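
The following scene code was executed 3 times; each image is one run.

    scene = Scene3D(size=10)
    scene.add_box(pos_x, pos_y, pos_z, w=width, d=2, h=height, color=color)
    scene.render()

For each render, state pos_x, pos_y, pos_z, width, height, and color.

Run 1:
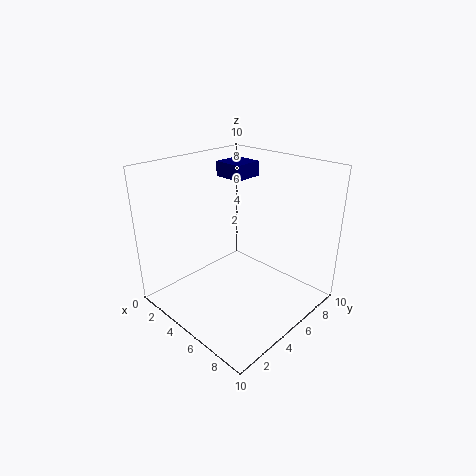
pos_x = 3, pos_y = 5, pos_z = 9, width = 2, height = 1, color = 'navy'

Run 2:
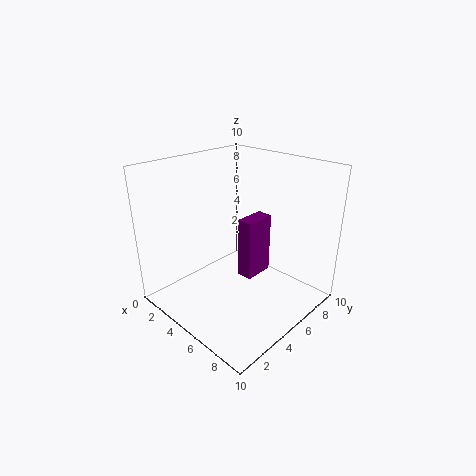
pos_x = 6, pos_y = 4, pos_z = 3, width = 1, height = 4, color = 'purple'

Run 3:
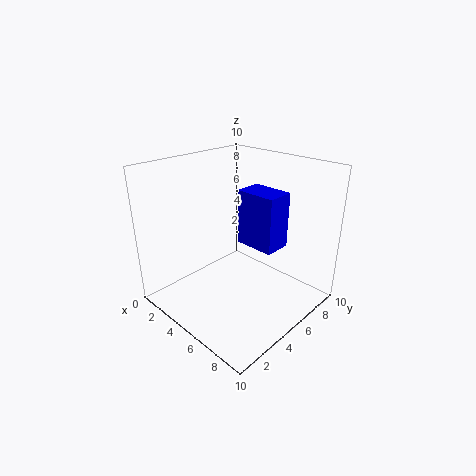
pos_x = 4, pos_y = 6, pos_z = 4, width = 3, height = 4, color = 'blue'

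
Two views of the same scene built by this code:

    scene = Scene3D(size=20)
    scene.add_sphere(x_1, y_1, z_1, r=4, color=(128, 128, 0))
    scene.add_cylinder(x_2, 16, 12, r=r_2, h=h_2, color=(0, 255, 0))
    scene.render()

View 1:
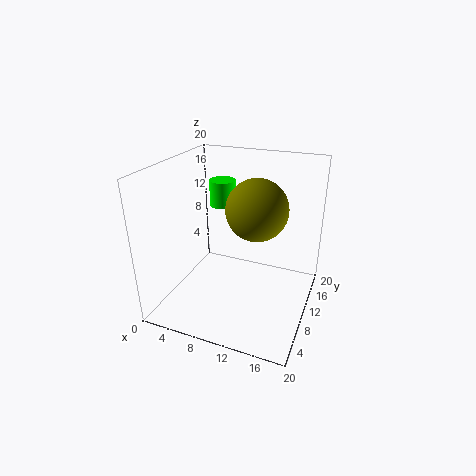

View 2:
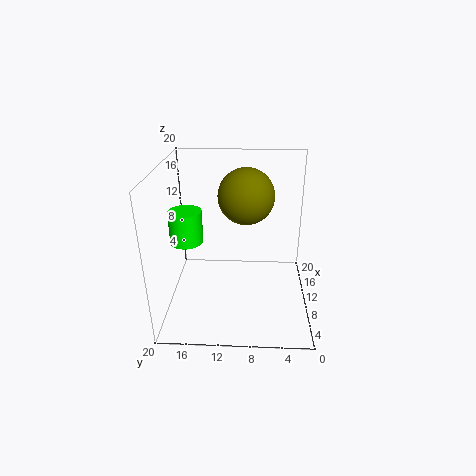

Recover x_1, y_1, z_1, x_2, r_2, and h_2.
x_1 = 13; y_1 = 9; z_1 = 15; x_2 = 5; r_2 = 2; h_2 = 4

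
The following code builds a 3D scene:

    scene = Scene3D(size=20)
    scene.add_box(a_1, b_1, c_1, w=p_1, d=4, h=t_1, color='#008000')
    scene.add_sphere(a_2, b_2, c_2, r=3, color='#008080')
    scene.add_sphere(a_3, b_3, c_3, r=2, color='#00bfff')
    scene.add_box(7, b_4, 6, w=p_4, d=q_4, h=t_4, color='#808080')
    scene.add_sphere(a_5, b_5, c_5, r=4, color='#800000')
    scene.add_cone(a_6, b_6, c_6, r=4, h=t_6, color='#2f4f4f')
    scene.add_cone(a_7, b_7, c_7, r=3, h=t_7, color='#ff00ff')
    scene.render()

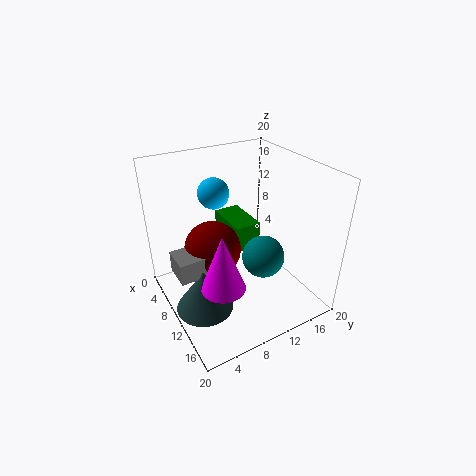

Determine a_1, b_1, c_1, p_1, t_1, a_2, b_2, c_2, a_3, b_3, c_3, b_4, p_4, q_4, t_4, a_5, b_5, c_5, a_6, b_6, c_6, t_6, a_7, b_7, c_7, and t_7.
a_1 = 1
b_1 = 11
c_1 = 6
p_1 = 7
t_1 = 4
a_2 = 12
b_2 = 13
c_2 = 7
a_3 = 9
b_3 = 7
c_3 = 17
b_4 = 1
p_4 = 4
q_4 = 4
t_4 = 3
a_5 = 8
b_5 = 7
c_5 = 8
a_6 = 11
b_6 = 4
c_6 = 1
t_6 = 6
a_7 = 13
b_7 = 6
c_7 = 5
t_7 = 8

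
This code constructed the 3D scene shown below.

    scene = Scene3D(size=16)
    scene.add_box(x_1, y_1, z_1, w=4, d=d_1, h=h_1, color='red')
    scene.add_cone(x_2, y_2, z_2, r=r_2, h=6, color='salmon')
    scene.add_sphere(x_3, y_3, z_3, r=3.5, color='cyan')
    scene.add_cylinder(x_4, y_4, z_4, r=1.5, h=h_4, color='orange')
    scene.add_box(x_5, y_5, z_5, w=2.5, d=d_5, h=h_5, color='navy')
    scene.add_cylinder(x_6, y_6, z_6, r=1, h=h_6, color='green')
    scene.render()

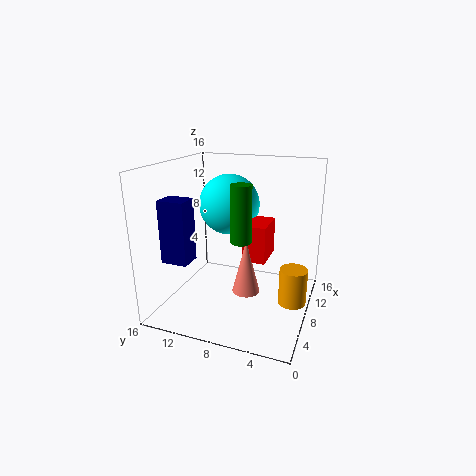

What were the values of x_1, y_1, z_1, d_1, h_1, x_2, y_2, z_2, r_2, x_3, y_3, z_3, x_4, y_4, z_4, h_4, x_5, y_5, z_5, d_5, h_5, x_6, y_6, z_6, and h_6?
x_1 = 6.5, y_1 = 4.5, z_1 = 6, d_1 = 2.5, h_1 = 4, x_2 = 6.5, y_2 = 6.5, z_2 = 2.5, r_2 = 1.5, x_3 = 10.5, y_3 = 10, z_3 = 11, x_4 = 7.5, y_4 = 1.5, z_4 = 1.5, h_4 = 4, x_5 = 4, y_5 = 12.5, z_5 = 5.5, d_5 = 3, h_5 = 7, x_6 = 3.5, y_6 = 6, z_6 = 9.5, h_6 = 5.5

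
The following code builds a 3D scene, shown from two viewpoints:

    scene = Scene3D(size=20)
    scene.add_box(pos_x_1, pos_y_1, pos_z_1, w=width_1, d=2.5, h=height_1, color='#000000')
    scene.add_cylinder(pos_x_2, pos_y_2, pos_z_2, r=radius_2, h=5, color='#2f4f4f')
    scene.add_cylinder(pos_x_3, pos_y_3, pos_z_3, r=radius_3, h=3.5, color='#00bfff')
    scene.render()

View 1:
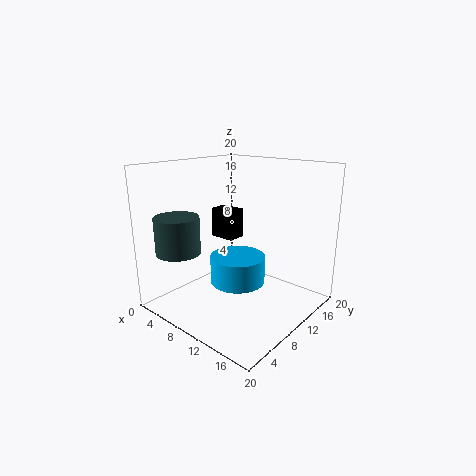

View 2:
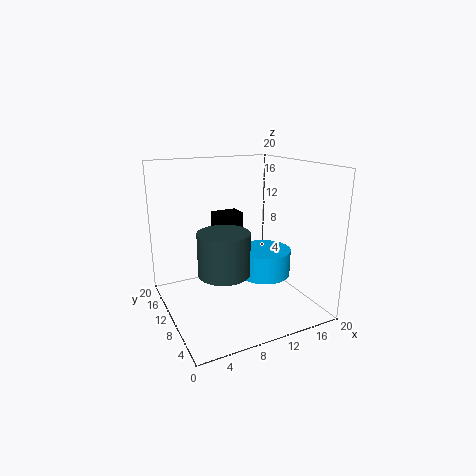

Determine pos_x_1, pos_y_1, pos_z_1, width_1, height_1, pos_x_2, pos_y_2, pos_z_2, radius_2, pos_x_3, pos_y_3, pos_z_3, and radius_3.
pos_x_1 = 6.5
pos_y_1 = 8.5
pos_z_1 = 10
width_1 = 3.5
height_1 = 4
pos_x_2 = 5
pos_y_2 = 3.5
pos_z_2 = 8.5
radius_2 = 3
pos_x_3 = 12.5
pos_y_3 = 7
pos_z_3 = 5.5
radius_3 = 3.5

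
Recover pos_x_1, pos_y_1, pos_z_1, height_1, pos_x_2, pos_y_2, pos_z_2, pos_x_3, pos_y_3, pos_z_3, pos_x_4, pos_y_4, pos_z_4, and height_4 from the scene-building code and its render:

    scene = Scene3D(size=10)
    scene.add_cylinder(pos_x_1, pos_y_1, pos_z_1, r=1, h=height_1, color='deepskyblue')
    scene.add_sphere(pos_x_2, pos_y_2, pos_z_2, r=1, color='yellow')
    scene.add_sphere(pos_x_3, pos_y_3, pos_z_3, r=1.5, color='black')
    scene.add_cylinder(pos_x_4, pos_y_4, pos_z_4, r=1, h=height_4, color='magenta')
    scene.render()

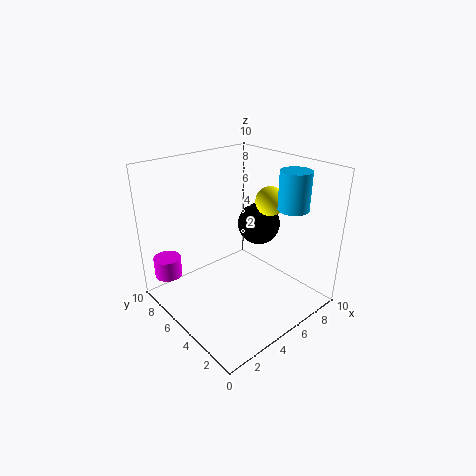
pos_x_1 = 7, pos_y_1 = 2, pos_z_1 = 7.5, height_1 = 2.5, pos_x_2 = 7, pos_y_2 = 4, pos_z_2 = 7.5, pos_x_3 = 7, pos_y_3 = 5, pos_z_3 = 5.5, pos_x_4 = 1.5, pos_y_4 = 9, pos_z_4 = 1.5, height_4 = 1.5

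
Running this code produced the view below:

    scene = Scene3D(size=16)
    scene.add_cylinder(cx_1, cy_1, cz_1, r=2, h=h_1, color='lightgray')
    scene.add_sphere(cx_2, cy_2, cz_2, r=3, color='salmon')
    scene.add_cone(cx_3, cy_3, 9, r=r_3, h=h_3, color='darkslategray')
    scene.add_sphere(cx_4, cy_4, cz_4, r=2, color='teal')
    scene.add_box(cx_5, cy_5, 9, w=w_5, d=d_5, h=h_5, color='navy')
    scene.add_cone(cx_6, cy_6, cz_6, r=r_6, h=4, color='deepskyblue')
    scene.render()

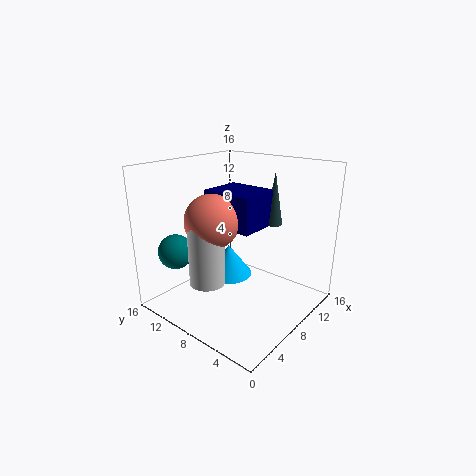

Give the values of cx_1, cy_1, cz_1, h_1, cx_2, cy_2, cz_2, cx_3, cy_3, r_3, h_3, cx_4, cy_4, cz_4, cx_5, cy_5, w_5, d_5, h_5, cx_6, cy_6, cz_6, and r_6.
cx_1 = 5, cy_1 = 10, cz_1 = 3, h_1 = 7, cx_2 = 6, cy_2 = 10, cz_2 = 10, cx_3 = 12, cy_3 = 6, r_3 = 1, h_3 = 6, cx_4 = 4, cy_4 = 14, cz_4 = 6, cx_5 = 7, cy_5 = 6, w_5 = 5, d_5 = 6, h_5 = 4, cx_6 = 11, cy_6 = 12, cz_6 = 1, r_6 = 3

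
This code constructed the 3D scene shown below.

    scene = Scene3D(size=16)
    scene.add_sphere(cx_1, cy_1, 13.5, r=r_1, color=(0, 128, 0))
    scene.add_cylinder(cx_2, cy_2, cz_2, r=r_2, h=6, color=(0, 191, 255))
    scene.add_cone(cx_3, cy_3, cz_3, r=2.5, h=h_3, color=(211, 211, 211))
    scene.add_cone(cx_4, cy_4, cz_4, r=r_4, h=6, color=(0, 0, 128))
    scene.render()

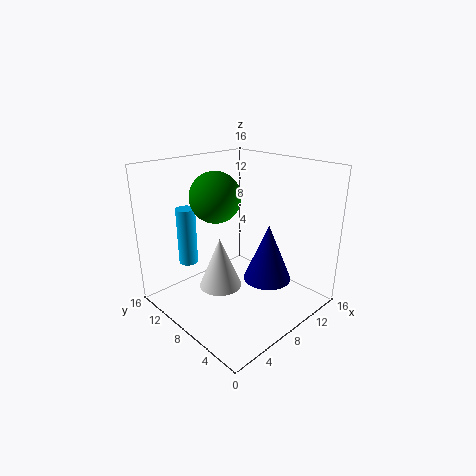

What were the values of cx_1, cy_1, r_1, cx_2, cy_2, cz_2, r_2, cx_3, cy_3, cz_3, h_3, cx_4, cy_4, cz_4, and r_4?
cx_1 = 4.5; cy_1 = 7.5; r_1 = 2.5; cx_2 = 3; cy_2 = 10.5; cz_2 = 6; r_2 = 1; cx_3 = 7; cy_3 = 10; cz_3 = 1.5; h_3 = 6; cx_4 = 8.5; cy_4 = 4; cz_4 = 4.5; r_4 = 2.5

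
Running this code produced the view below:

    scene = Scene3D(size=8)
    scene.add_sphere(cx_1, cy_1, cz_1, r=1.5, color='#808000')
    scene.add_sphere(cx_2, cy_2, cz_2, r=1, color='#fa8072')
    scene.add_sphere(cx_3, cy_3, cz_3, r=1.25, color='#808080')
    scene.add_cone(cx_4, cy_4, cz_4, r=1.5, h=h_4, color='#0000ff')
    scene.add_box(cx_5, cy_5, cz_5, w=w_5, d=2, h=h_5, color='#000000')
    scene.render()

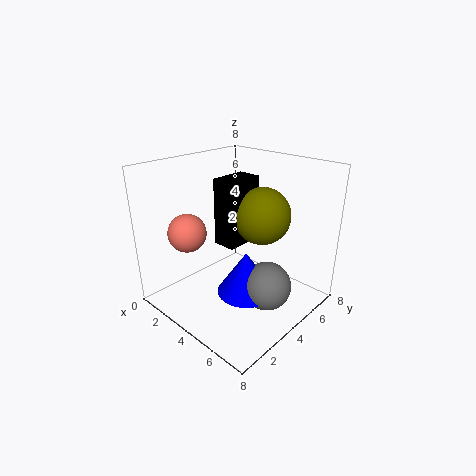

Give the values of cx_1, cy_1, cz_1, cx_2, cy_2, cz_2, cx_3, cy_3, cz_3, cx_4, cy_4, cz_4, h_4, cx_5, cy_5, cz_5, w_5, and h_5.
cx_1 = 5.25; cy_1 = 4.5; cz_1 = 5.5; cx_2 = 2.75; cy_2 = 1.5; cz_2 = 4.75; cx_3 = 6.5; cy_3 = 3.5; cz_3 = 2.25; cx_4 = 5.5; cy_4 = 3; cz_4 = 1.75; h_4 = 2.25; cx_5 = 3.5; cy_5 = 2.75; cz_5 = 4; w_5 = 1.25; h_5 = 3.5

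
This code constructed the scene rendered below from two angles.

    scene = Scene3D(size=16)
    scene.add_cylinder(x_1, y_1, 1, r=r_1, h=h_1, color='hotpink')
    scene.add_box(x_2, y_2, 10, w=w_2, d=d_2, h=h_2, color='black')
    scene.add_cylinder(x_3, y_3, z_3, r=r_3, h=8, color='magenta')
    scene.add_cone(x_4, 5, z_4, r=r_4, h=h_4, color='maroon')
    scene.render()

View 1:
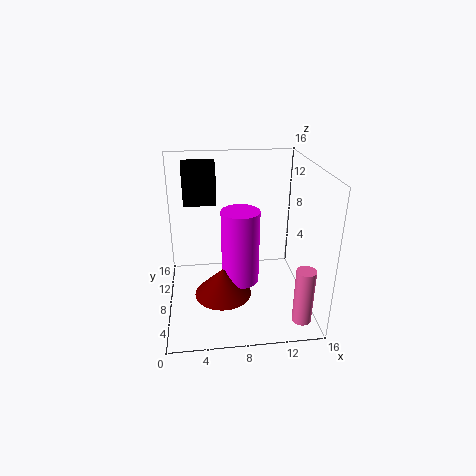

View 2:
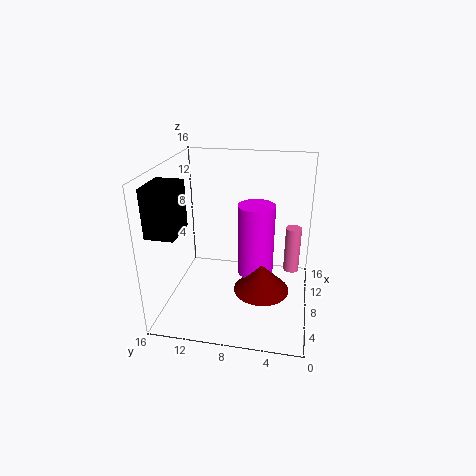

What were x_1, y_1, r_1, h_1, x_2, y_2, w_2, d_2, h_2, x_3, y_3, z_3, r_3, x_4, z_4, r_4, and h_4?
x_1 = 14; y_1 = 2; r_1 = 1; h_1 = 6; x_2 = 2; y_2 = 13; w_2 = 4; d_2 = 3; h_2 = 5; x_3 = 8; y_3 = 6; z_3 = 4; r_3 = 2; x_4 = 6; z_4 = 3; r_4 = 3; h_4 = 3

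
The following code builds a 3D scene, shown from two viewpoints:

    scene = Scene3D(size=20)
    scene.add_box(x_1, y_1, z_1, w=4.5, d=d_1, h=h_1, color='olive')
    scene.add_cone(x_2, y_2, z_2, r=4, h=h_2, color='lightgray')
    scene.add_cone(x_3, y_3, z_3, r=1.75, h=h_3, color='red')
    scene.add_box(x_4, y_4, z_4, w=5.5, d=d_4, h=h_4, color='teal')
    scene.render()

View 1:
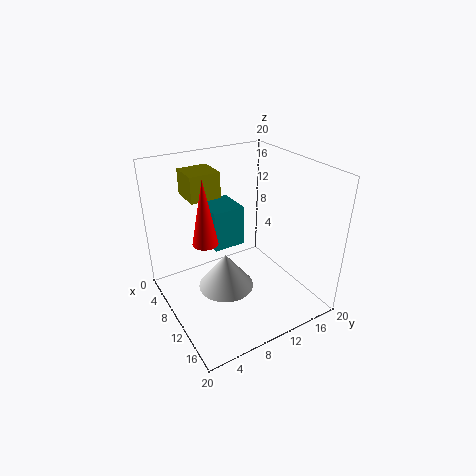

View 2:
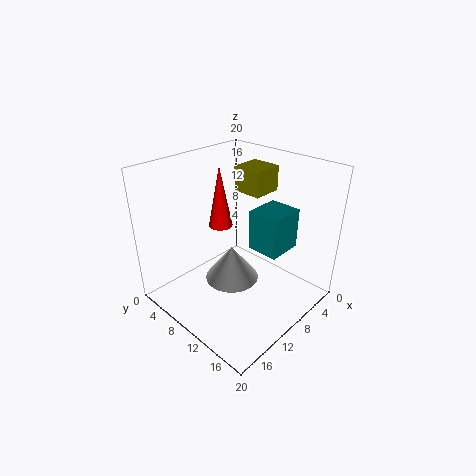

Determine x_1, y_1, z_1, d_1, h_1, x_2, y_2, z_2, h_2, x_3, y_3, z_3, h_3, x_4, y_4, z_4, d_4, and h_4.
x_1 = 1.25
y_1 = 5.25
z_1 = 14.5
d_1 = 4.5
h_1 = 3.75
x_2 = 9.5
y_2 = 8.25
z_2 = 2.25
h_2 = 5.25
x_3 = 9
y_3 = 5.5
z_3 = 10
h_3 = 9
x_4 = 0.5
y_4 = 8.5
z_4 = 6
d_4 = 5
h_4 = 6.25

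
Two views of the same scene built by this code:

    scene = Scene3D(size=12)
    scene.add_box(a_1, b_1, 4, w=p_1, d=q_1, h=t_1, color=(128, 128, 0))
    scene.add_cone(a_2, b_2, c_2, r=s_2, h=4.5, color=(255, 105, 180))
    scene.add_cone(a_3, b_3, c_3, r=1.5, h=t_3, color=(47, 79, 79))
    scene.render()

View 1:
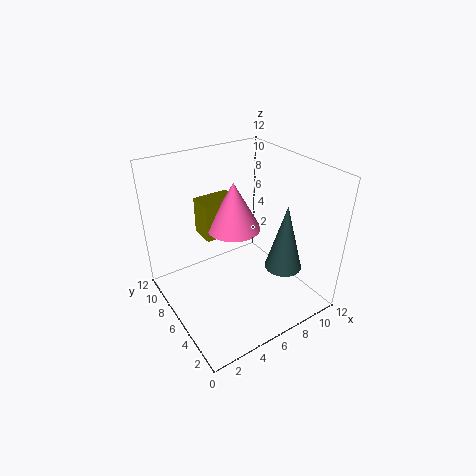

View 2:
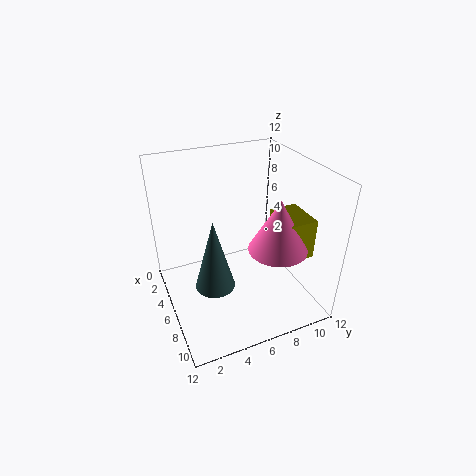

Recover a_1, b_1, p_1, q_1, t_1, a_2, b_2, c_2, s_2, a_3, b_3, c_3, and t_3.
a_1 = 5
b_1 = 9.5
p_1 = 3.5
q_1 = 2.5
t_1 = 3.5
a_2 = 7.5
b_2 = 9
c_2 = 5
s_2 = 2.5
a_3 = 8.5
b_3 = 3
c_3 = 4
t_3 = 5.5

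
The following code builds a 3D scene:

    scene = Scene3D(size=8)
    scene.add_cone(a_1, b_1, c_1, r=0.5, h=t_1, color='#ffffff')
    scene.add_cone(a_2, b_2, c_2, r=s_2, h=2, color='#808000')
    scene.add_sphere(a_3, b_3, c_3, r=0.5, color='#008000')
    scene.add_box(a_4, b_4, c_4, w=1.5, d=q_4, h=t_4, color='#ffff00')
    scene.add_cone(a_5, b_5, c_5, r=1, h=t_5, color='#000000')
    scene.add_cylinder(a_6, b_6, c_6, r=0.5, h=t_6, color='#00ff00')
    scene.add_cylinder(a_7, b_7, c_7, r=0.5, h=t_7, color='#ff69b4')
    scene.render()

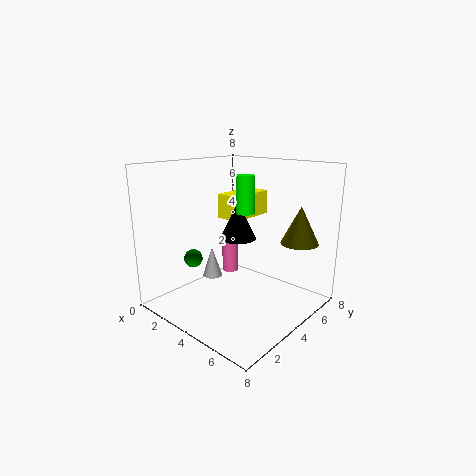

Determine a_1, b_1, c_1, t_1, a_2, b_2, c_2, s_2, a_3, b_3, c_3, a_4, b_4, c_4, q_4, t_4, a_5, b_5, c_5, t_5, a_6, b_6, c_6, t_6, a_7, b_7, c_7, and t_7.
a_1 = 4; b_1 = 2; c_1 = 2.5; t_1 = 1.5; a_2 = 7; b_2 = 5.5; c_2 = 4; s_2 = 1; a_3 = 2.5; b_3 = 2; c_3 = 3; a_4 = 1.5; b_4 = 5; c_4 = 4.5; q_4 = 3; t_4 = 1.5; a_5 = 4; b_5 = 4; c_5 = 4; t_5 = 2; a_6 = 4.5; b_6 = 4; c_6 = 5.5; t_6 = 2; a_7 = 2; b_7 = 5.5; c_7 = 1; t_7 = 2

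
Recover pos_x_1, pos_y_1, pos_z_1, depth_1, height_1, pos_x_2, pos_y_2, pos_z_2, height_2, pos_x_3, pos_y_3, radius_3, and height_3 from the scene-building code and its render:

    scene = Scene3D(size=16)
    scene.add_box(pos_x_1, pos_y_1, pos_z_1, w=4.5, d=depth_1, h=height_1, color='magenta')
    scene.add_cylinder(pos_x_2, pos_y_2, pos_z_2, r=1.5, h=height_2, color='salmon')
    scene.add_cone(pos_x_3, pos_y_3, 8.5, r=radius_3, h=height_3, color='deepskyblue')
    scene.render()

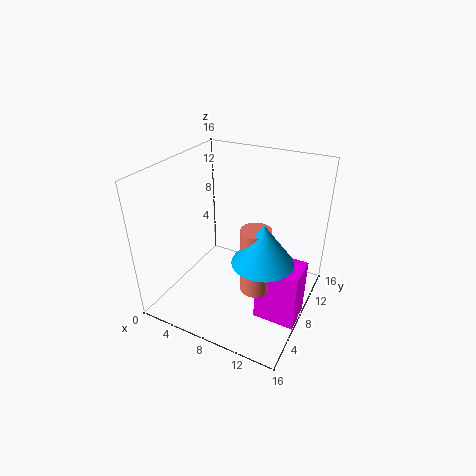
pos_x_1 = 11.5
pos_y_1 = 5
pos_z_1 = 0.5
depth_1 = 3.5
height_1 = 6.5
pos_x_2 = 11.5
pos_y_2 = 5
pos_z_2 = 4.5
height_2 = 7
pos_x_3 = 12.5
pos_y_3 = 4.5
radius_3 = 3
height_3 = 4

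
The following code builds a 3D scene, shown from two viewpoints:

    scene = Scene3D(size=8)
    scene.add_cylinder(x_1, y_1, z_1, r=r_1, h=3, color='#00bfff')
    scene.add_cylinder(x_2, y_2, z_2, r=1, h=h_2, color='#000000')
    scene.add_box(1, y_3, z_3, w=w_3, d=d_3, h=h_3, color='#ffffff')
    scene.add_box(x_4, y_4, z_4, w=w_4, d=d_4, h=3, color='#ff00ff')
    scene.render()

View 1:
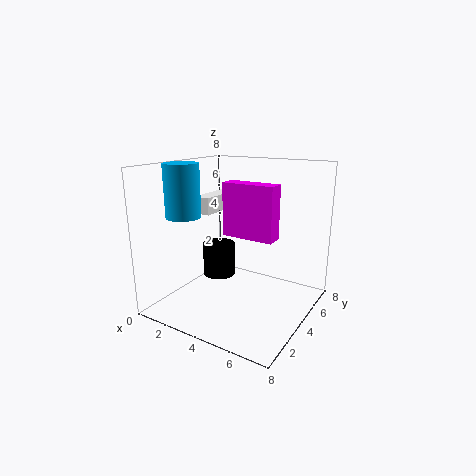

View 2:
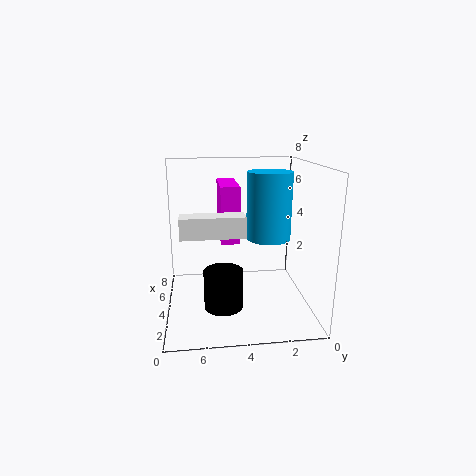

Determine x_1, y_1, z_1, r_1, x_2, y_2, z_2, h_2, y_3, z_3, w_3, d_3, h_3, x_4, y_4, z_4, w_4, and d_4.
x_1 = 1, y_1 = 3, z_1 = 5, r_1 = 1, x_2 = 2, y_2 = 5, z_2 = 1, h_2 = 2, y_3 = 4, z_3 = 5, w_3 = 1, d_3 = 3, h_3 = 1, x_4 = 3, y_4 = 4, z_4 = 4, w_4 = 3, d_4 = 1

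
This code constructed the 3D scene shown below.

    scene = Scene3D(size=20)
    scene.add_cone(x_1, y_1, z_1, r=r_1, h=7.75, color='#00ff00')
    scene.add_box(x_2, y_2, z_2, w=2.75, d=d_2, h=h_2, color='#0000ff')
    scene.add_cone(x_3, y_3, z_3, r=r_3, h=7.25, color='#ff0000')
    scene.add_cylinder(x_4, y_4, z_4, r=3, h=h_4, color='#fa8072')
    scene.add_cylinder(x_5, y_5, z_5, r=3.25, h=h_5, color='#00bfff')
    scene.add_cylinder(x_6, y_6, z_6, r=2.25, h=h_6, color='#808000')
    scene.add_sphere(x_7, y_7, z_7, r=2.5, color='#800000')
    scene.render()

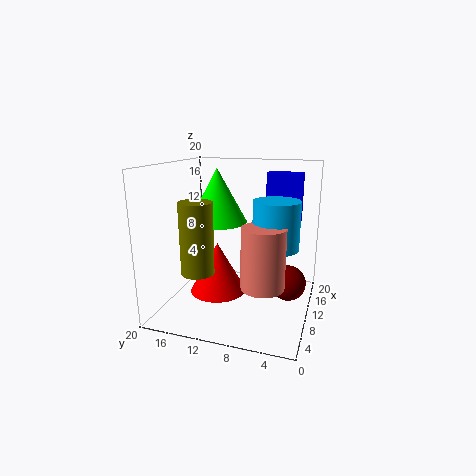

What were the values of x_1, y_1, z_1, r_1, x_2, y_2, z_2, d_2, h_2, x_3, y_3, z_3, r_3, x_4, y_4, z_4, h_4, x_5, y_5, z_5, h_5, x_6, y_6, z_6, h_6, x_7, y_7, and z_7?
x_1 = 12
y_1 = 13.75
z_1 = 11.5
r_1 = 4.25
x_2 = 16.75
y_2 = 2.5
z_2 = 10.75
d_2 = 5.25
h_2 = 7.5
x_3 = 9.75
y_3 = 13
z_3 = 1.75
r_3 = 4
x_4 = 8.5
y_4 = 6
z_4 = 3.75
h_4 = 8.5
x_5 = 11.5
y_5 = 5
z_5 = 8.5
h_5 = 6.75
x_6 = 6.25
y_6 = 14.5
z_6 = 5.75
h_6 = 9.75
x_7 = 11.5
y_7 = 3
z_7 = 3.5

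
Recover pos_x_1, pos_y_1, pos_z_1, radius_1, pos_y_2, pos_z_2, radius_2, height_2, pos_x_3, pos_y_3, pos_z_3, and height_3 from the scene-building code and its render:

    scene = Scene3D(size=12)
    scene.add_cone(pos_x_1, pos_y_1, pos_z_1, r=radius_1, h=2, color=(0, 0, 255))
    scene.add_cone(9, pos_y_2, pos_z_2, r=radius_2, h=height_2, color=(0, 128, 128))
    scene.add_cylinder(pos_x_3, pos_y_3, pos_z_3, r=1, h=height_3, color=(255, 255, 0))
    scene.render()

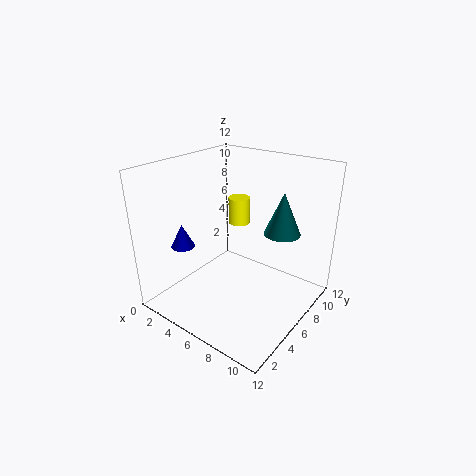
pos_x_1 = 2
pos_y_1 = 3.5
pos_z_1 = 5
radius_1 = 1
pos_y_2 = 8
pos_z_2 = 6.5
radius_2 = 1.5
height_2 = 3.5
pos_x_3 = 3.5
pos_y_3 = 9.5
pos_z_3 = 5.5
height_3 = 2.5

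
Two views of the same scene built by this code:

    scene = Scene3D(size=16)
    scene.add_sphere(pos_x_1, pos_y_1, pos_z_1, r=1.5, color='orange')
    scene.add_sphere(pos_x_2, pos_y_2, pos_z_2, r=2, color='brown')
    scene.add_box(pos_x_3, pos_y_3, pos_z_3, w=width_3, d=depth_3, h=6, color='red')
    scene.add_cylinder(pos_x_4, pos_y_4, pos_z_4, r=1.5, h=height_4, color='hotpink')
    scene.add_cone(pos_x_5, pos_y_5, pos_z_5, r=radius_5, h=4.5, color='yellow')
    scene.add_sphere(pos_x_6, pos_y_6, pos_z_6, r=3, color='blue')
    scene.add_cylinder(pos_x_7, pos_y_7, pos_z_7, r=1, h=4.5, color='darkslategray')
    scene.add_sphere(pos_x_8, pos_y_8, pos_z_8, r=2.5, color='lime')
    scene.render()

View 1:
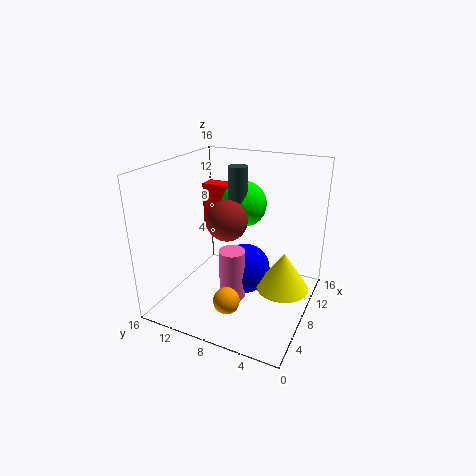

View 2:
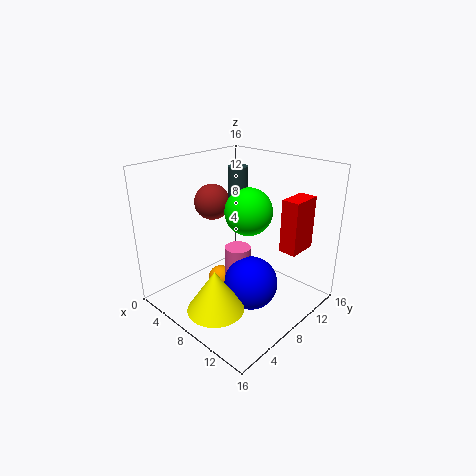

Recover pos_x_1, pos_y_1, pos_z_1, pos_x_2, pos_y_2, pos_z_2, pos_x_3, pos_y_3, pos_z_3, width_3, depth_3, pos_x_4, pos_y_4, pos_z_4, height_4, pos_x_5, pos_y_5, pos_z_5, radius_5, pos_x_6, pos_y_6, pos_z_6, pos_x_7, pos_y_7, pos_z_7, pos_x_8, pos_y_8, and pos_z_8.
pos_x_1 = 5, pos_y_1 = 8, pos_z_1 = 1.5, pos_x_2 = 4.5, pos_y_2 = 7.5, pos_z_2 = 11.5, pos_x_3 = 11.5, pos_y_3 = 11, pos_z_3 = 6.5, width_3 = 2, depth_3 = 3.5, pos_x_4 = 7.5, pos_y_4 = 8.5, pos_z_4 = 0.5, height_4 = 6, pos_x_5 = 9.5, pos_y_5 = 3, pos_z_5 = 2, radius_5 = 3, pos_x_6 = 10, pos_y_6 = 8, pos_z_6 = 3, pos_x_7 = 8, pos_y_7 = 8, pos_z_7 = 11.5, pos_x_8 = 9.5, pos_y_8 = 8, pos_z_8 = 11.5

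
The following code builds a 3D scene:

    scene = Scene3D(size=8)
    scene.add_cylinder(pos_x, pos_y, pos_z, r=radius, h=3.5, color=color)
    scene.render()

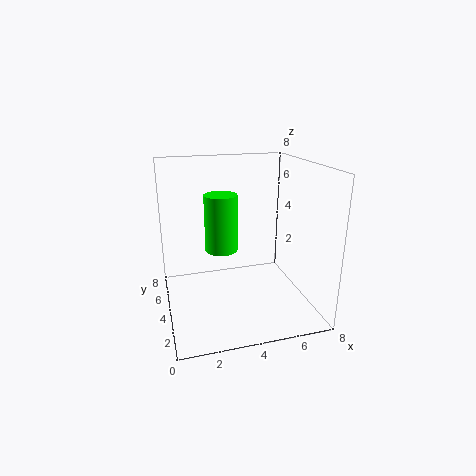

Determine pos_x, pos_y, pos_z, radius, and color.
pos_x = 3.5; pos_y = 6; pos_z = 2.5; radius = 1; color = 'lime'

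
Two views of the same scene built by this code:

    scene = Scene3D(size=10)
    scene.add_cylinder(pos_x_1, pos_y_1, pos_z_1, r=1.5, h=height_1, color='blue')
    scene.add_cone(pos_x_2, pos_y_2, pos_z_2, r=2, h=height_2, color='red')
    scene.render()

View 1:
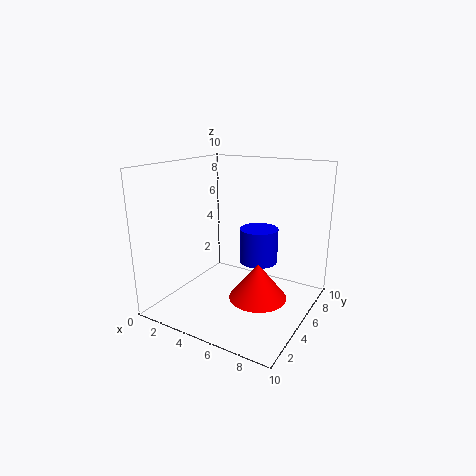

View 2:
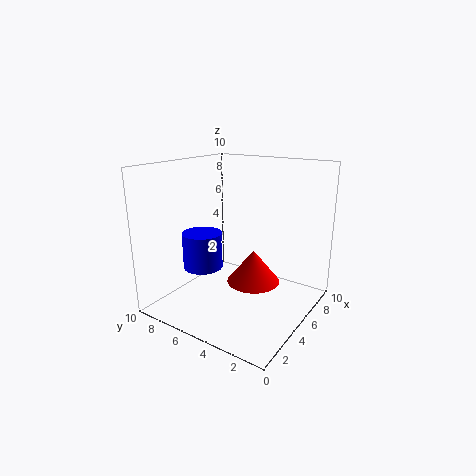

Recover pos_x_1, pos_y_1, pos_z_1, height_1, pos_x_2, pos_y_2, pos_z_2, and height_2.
pos_x_1 = 5; pos_y_1 = 8.25; pos_z_1 = 2; height_1 = 2.75; pos_x_2 = 6.75; pos_y_2 = 4.75; pos_z_2 = 1; height_2 = 2.5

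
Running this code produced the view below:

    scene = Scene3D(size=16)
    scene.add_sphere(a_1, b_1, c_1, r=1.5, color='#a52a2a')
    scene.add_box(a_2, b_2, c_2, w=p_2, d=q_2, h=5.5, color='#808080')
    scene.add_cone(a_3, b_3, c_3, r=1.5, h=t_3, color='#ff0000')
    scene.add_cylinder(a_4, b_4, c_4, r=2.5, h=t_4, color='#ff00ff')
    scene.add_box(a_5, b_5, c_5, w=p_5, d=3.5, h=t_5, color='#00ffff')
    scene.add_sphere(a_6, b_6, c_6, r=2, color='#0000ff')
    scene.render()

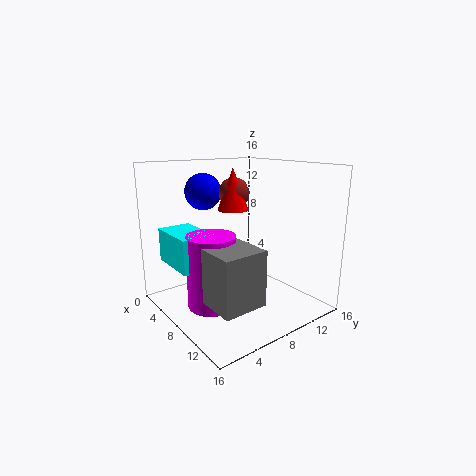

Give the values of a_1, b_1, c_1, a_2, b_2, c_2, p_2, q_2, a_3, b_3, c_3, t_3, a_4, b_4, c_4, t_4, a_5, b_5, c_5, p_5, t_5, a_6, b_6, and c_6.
a_1 = 10, b_1 = 6, c_1 = 13.5, a_2 = 9.5, b_2 = 1.5, c_2 = 3.5, p_2 = 5.5, q_2 = 4.5, a_3 = 10.5, b_3 = 5.5, c_3 = 12, t_3 = 4, a_4 = 9.5, b_4 = 3.5, c_4 = 2, t_4 = 7.5, a_5 = 4, b_5 = 0.5, c_5 = 6, p_5 = 5.5, t_5 = 3.5, a_6 = 5, b_6 = 5.5, c_6 = 13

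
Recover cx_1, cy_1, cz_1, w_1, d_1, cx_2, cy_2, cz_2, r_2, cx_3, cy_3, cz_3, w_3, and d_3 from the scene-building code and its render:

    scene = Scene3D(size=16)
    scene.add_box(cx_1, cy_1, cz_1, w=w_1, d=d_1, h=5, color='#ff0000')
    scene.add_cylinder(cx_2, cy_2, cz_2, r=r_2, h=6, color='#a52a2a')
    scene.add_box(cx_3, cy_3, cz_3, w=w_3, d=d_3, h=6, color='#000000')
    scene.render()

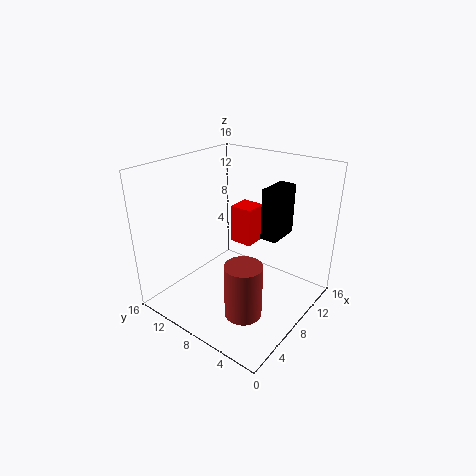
cx_1 = 13; cy_1 = 10; cz_1 = 4; w_1 = 3; d_1 = 3; cx_2 = 5; cy_2 = 5; cz_2 = 1; r_2 = 2; cx_3 = 11; cy_3 = 5; cz_3 = 7; w_3 = 4; d_3 = 2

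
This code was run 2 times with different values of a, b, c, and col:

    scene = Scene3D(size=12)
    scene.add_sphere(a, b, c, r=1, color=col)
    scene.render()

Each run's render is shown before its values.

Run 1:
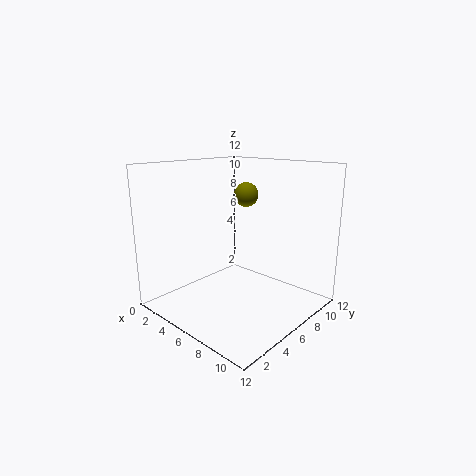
a = 6, b = 7, c = 9.5, col = 'olive'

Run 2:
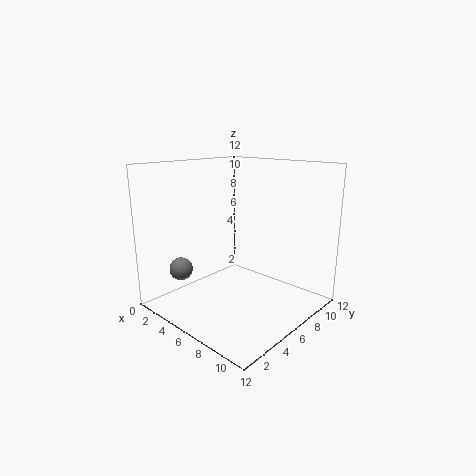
a = 2, b = 3, c = 3, col = 'gray'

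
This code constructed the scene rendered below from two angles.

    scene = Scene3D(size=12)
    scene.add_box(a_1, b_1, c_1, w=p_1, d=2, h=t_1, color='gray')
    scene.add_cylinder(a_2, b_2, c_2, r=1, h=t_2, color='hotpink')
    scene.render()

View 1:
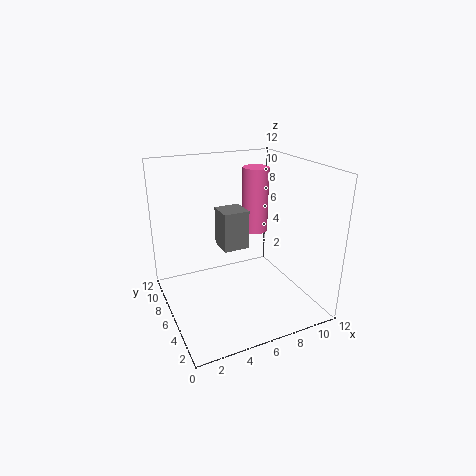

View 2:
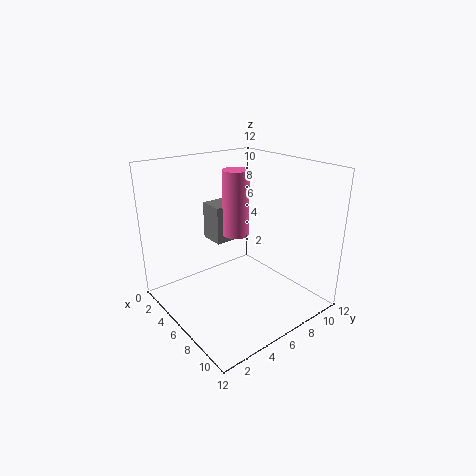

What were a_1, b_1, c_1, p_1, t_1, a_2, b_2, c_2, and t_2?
a_1 = 4; b_1 = 4; c_1 = 6; p_1 = 2; t_1 = 3; a_2 = 7; b_2 = 5; c_2 = 7; t_2 = 5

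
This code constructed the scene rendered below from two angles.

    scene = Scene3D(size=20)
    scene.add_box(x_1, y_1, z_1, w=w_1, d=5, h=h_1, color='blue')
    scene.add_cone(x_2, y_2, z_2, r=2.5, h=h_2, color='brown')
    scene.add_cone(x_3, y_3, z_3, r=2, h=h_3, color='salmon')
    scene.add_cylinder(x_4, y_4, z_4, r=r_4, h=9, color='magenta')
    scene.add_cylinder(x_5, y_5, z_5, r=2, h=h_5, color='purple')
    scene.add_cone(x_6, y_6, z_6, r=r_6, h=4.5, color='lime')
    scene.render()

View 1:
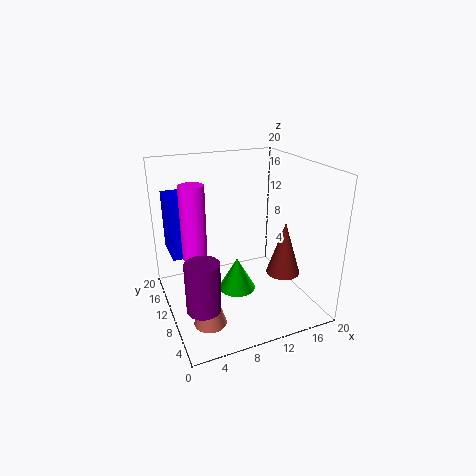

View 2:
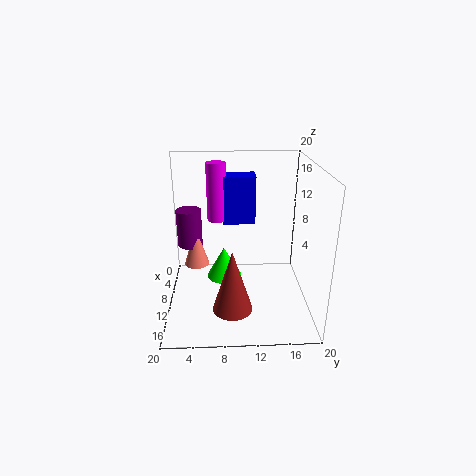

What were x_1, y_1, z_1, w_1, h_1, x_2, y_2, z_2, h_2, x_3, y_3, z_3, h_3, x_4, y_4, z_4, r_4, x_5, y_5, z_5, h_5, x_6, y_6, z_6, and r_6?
x_1 = 0.5; y_1 = 8; z_1 = 9.5; w_1 = 3.5; h_1 = 7.5; x_2 = 17; y_2 = 9; z_2 = 3.5; h_2 = 8; x_3 = 3.5; y_3 = 3.5; z_3 = 2.5; h_3 = 6.5; x_4 = 3; y_4 = 7; z_4 = 10; r_4 = 1.5; x_5 = 2.5; y_5 = 2.5; z_5 = 5.5; h_5 = 6; x_6 = 9; y_6 = 8; z_6 = 3.5; r_6 = 2.5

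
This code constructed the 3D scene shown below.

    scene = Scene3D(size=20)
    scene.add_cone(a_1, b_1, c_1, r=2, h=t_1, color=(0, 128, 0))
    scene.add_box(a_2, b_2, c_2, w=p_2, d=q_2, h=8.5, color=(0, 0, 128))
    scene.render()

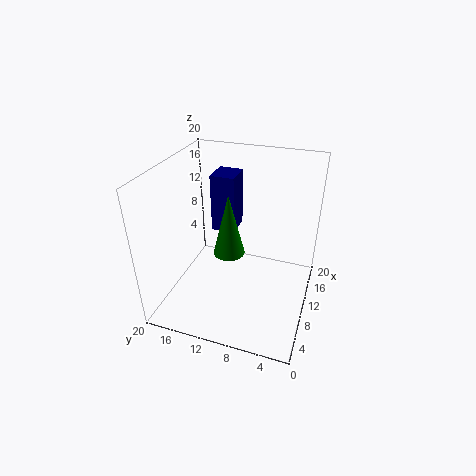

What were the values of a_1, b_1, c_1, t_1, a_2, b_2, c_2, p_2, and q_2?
a_1 = 6.5
b_1 = 10
c_1 = 10
t_1 = 8
a_2 = 12.5
b_2 = 11.5
c_2 = 9
p_2 = 4
q_2 = 3.5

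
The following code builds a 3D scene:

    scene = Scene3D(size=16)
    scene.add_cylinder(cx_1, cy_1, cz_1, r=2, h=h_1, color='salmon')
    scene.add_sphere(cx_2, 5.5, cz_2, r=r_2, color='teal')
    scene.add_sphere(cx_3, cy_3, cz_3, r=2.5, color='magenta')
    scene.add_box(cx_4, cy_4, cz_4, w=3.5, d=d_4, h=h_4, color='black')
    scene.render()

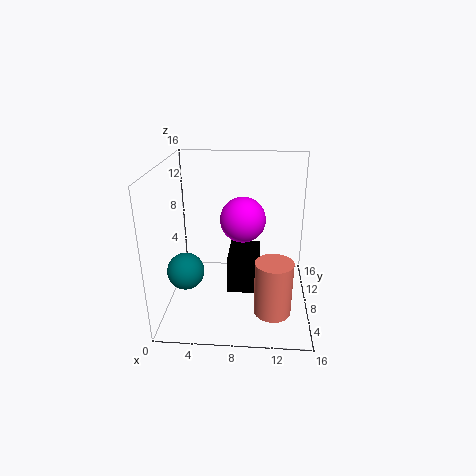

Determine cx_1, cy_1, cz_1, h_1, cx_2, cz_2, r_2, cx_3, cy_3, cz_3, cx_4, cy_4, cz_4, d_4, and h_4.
cx_1 = 12
cy_1 = 4.5
cz_1 = 1
h_1 = 6
cx_2 = 2.5
cz_2 = 5
r_2 = 2
cx_3 = 8.5
cy_3 = 8.5
cz_3 = 10
cx_4 = 7
cy_4 = 5.5
cz_4 = 2.5
d_4 = 5
h_4 = 4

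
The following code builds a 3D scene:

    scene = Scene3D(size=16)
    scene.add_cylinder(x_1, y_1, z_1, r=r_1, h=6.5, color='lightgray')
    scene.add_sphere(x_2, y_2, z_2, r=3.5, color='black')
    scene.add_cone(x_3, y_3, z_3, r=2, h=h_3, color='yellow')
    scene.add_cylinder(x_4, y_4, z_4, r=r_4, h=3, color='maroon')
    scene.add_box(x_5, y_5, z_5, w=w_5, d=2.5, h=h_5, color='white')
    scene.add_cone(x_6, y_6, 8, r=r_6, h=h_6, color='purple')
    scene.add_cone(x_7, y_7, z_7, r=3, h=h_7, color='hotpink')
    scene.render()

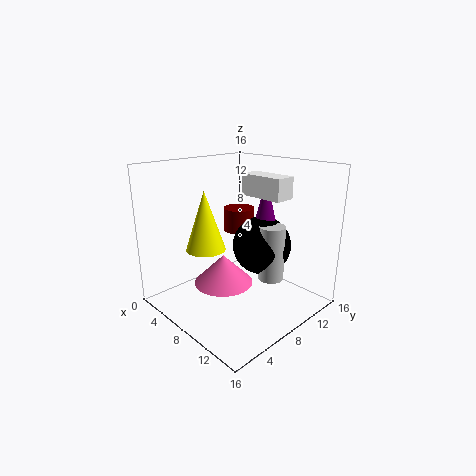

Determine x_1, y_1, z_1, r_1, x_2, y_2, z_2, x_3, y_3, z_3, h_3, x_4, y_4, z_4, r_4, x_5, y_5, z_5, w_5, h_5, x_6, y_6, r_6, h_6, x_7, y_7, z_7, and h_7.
x_1 = 10; y_1 = 11.5; z_1 = 2.5; r_1 = 1.5; x_2 = 8; y_2 = 12; z_2 = 6; x_3 = 8; y_3 = 3.5; z_3 = 8; h_3 = 6; x_4 = 3; y_4 = 13; z_4 = 6.5; r_4 = 2; x_5 = 5.5; y_5 = 11; z_5 = 12; w_5 = 5.5; h_5 = 2.5; x_6 = 8; y_6 = 12.5; r_6 = 1.5; h_6 = 6; x_7 = 9.5; y_7 = 4.5; z_7 = 4.5; h_7 = 3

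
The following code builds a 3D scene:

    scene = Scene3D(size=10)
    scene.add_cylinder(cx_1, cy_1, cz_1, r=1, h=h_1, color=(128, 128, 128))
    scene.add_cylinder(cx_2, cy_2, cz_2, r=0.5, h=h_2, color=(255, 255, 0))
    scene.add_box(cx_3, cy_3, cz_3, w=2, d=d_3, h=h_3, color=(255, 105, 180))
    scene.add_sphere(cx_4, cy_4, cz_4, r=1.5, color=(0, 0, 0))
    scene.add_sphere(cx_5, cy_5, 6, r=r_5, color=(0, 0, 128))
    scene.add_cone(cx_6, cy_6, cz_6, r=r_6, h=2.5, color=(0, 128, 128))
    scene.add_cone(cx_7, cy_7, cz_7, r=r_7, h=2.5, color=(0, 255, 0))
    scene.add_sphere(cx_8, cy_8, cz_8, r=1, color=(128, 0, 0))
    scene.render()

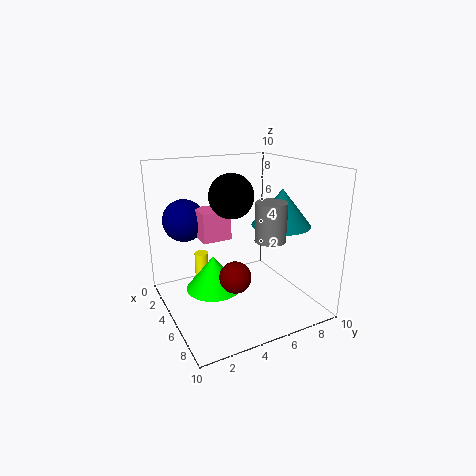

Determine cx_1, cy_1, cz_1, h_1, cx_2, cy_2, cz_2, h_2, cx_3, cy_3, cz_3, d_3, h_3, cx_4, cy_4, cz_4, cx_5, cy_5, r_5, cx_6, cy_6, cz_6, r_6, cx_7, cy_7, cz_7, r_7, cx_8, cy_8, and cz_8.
cx_1 = 7.5, cy_1 = 6, cz_1 = 5.5, h_1 = 2.5, cx_2 = 3, cy_2 = 3, cz_2 = 1.5, h_2 = 2, cx_3 = 3, cy_3 = 2.5, cz_3 = 5, d_3 = 2, h_3 = 2, cx_4 = 5, cy_4 = 4.5, cz_4 = 8, cx_5 = 2.5, cy_5 = 2, r_5 = 1.5, cx_6 = 6.5, cy_6 = 7.5, cz_6 = 6, r_6 = 2, cx_7 = 4, cy_7 = 3.5, cz_7 = 1, r_7 = 2, cx_8 = 7.5, cy_8 = 3.5, cz_8 = 3.5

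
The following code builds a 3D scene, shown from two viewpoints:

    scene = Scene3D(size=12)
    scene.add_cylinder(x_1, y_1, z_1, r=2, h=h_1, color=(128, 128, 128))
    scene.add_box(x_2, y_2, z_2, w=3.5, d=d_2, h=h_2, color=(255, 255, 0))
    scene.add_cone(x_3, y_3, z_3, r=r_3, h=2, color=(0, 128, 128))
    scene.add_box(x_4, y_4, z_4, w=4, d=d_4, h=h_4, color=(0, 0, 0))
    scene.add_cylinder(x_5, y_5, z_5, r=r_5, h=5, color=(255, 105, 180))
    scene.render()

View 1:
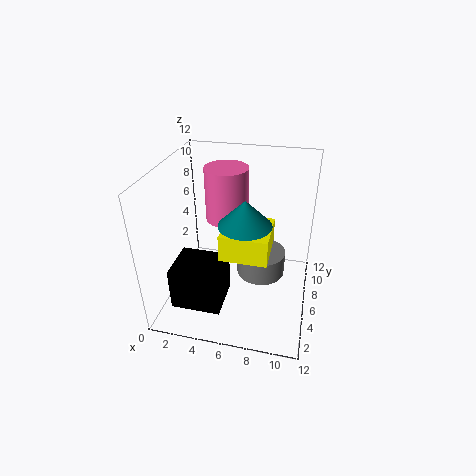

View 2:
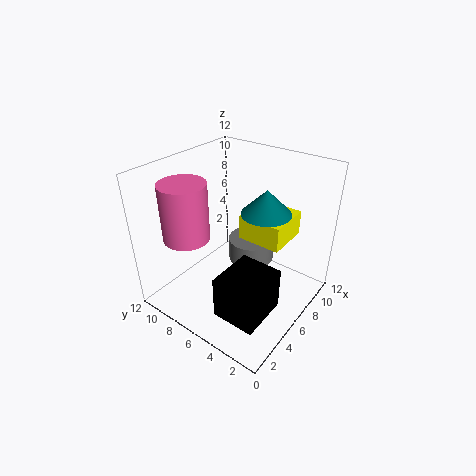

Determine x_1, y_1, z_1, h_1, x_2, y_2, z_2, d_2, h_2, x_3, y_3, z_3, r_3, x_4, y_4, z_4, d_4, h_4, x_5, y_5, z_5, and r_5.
x_1 = 8; y_1 = 6; z_1 = 3; h_1 = 2; x_2 = 5.5; y_2 = 2; z_2 = 6.5; d_2 = 3.5; h_2 = 2; x_3 = 7; y_3 = 4; z_3 = 8.5; r_3 = 2; x_4 = 1.5; y_4 = 1.5; z_4 = 1.5; d_4 = 3.5; h_4 = 3.5; x_5 = 4; y_5 = 10; z_5 = 5.5; r_5 = 2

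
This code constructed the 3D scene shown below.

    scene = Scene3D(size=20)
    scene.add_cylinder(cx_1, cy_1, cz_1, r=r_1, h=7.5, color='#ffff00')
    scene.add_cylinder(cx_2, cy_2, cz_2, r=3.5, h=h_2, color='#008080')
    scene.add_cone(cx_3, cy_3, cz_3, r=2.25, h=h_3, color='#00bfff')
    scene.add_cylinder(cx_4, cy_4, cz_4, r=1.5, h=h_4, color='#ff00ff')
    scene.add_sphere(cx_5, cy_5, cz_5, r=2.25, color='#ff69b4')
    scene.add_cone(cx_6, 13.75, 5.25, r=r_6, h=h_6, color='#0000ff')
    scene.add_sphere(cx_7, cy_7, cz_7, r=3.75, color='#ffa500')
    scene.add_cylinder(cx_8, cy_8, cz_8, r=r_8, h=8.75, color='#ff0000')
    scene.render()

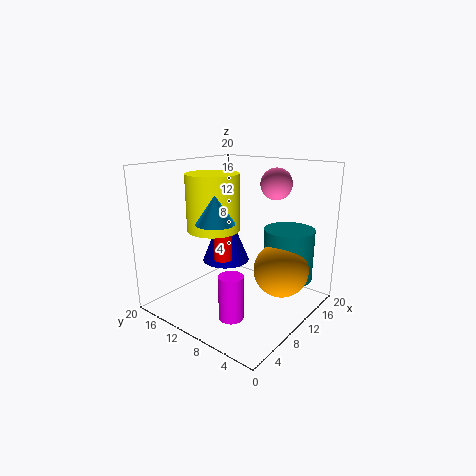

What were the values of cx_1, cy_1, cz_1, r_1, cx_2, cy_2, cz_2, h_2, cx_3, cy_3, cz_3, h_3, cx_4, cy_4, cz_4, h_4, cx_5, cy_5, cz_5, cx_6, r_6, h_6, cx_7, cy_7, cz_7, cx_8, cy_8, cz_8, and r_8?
cx_1 = 7.25; cy_1 = 12; cz_1 = 11.5; r_1 = 3.5; cx_2 = 14.5; cy_2 = 4.5; cz_2 = 4; h_2 = 7.25; cx_3 = 2.75; cy_3 = 7.5; cz_3 = 14.25; h_3 = 3.25; cx_4 = 3; cy_4 = 5.5; cz_4 = 2.75; h_4 = 5.5; cx_5 = 15.5; cy_5 = 7.5; cz_5 = 17; cx_6 = 11.75; r_6 = 3.5; h_6 = 8.5; cx_7 = 12.25; cy_7 = 4.25; cz_7 = 6; cx_8 = 8; cy_8 = 11; cz_8 = 7.25; r_8 = 1.25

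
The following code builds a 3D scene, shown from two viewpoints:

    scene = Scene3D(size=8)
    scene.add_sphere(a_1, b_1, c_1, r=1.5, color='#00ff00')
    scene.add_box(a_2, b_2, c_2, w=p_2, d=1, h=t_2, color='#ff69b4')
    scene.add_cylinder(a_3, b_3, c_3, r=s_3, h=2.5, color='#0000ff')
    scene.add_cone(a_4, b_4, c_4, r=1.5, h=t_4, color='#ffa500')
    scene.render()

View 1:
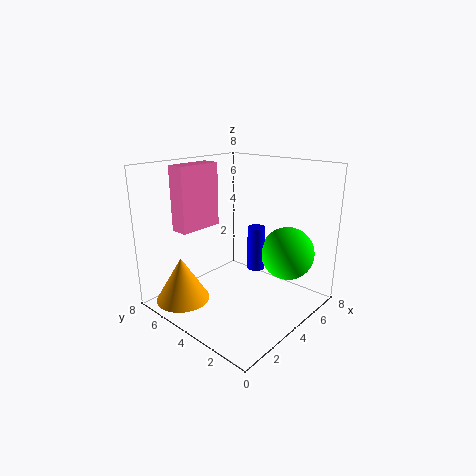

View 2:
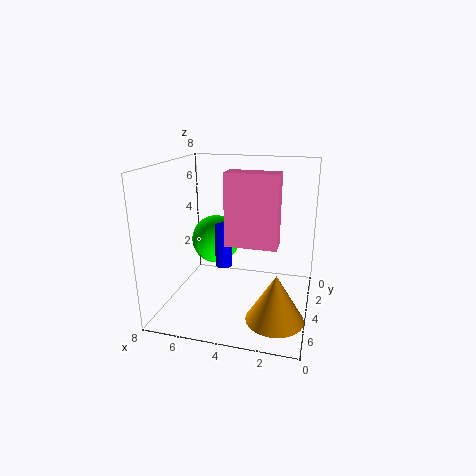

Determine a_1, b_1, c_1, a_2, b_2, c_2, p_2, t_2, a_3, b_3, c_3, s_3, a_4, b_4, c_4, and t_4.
a_1 = 6, b_1 = 2, c_1 = 3, a_2 = 1.5, b_2 = 5.5, c_2 = 4.5, p_2 = 2.5, t_2 = 3.5, a_3 = 5, b_3 = 3.5, c_3 = 2, s_3 = 0.5, a_4 = 1.5, b_4 = 6, c_4 = 0.5, t_4 = 2.5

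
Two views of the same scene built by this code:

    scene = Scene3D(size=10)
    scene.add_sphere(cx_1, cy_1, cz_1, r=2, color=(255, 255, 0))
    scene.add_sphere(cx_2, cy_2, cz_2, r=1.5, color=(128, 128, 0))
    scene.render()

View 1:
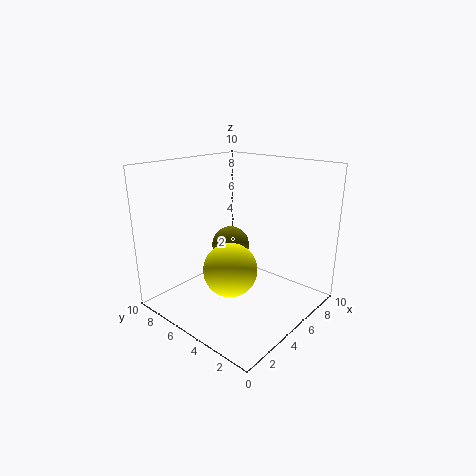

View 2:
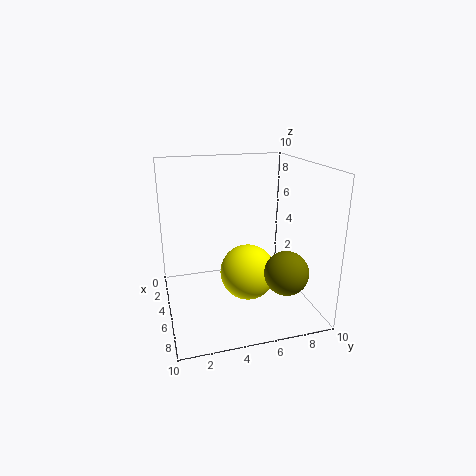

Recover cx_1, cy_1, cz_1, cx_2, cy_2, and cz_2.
cx_1 = 5, cy_1 = 5.75, cz_1 = 2.25, cx_2 = 7.25, cy_2 = 7.75, cz_2 = 3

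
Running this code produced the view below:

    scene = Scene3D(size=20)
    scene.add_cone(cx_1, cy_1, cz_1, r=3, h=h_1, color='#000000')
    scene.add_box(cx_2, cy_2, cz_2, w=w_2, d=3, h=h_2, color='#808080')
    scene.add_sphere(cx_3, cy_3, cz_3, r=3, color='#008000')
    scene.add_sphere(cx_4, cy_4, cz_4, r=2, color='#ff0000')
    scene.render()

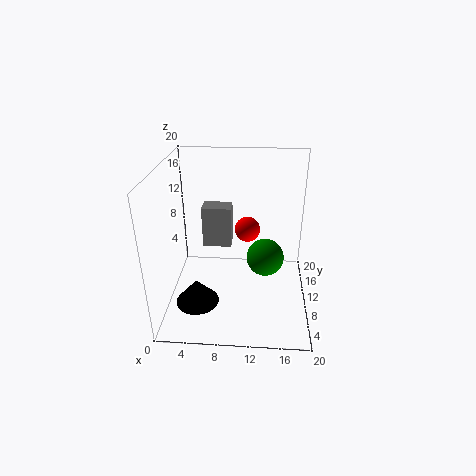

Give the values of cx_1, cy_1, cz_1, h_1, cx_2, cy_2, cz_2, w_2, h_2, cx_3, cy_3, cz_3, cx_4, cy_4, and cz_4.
cx_1 = 4.5; cy_1 = 6.5; cz_1 = 1.5; h_1 = 3.5; cx_2 = 4; cy_2 = 15; cz_2 = 5.5; w_2 = 4.5; h_2 = 6.5; cx_3 = 14; cy_3 = 15.5; cz_3 = 3.5; cx_4 = 11; cy_4 = 16.5; cz_4 = 8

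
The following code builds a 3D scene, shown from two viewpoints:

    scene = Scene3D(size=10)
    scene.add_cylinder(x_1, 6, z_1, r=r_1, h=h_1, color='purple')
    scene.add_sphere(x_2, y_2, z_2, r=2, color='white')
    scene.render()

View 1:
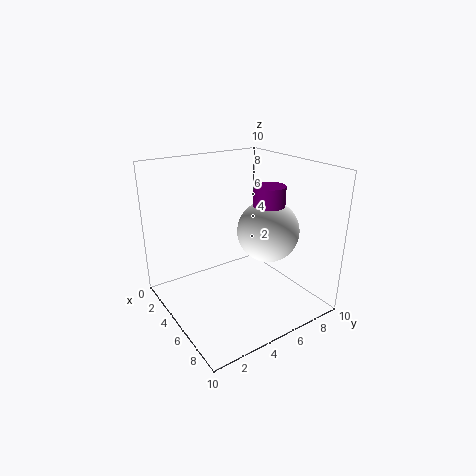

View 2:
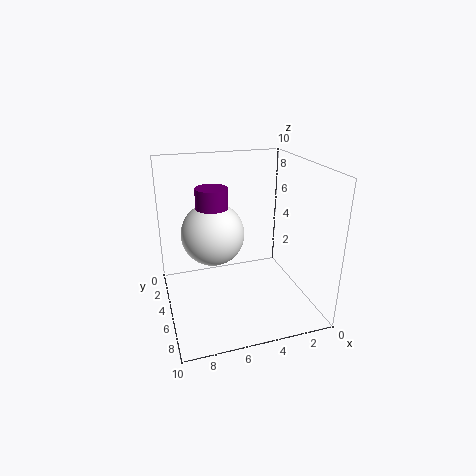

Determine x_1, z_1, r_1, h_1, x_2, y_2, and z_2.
x_1 = 7; z_1 = 6; r_1 = 1; h_1 = 3; x_2 = 7; y_2 = 6; z_2 = 6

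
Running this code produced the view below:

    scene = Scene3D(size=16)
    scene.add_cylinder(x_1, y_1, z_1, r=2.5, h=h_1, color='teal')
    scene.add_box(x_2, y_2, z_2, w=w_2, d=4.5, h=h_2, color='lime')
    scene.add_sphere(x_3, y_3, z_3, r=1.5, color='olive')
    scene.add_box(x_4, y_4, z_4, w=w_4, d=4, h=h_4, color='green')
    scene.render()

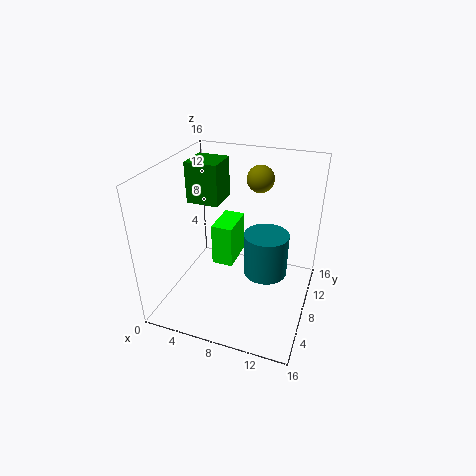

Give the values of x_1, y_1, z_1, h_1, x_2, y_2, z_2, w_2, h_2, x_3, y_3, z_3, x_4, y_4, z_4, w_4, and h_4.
x_1 = 11
y_1 = 9
z_1 = 3.5
h_1 = 5
x_2 = 4.5
y_2 = 8.5
z_2 = 3.5
w_2 = 2.5
h_2 = 5
x_3 = 9.5
y_3 = 11
z_3 = 14
x_4 = 0.5
y_4 = 10.5
z_4 = 10
w_4 = 4
h_4 = 5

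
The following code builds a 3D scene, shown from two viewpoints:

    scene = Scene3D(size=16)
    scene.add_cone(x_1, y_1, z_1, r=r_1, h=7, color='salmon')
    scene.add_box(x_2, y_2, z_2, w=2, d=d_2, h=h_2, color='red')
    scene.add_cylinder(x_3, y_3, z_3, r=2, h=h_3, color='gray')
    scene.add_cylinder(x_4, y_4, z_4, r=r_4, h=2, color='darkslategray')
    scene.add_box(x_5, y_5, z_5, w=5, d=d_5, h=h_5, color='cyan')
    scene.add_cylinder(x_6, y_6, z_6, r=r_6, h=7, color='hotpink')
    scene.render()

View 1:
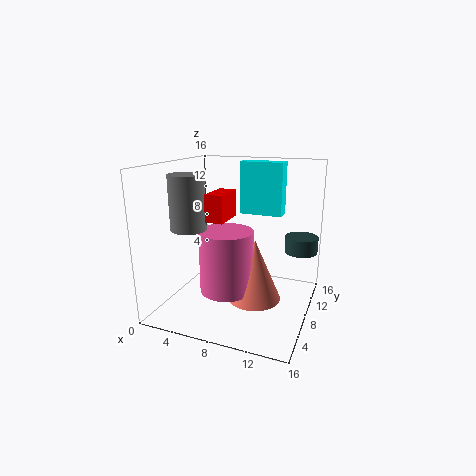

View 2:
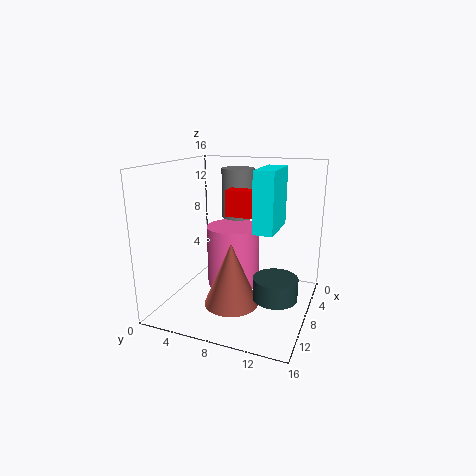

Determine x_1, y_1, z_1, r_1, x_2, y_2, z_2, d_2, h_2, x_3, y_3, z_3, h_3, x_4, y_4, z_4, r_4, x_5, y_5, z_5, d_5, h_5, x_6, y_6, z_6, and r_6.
x_1 = 10, y_1 = 8, z_1 = 1, r_1 = 3, x_2 = 5, y_2 = 6, z_2 = 10, d_2 = 4, h_2 = 3, x_3 = 3, y_3 = 6, z_3 = 9, h_3 = 6, x_4 = 14, y_4 = 14, z_4 = 5, r_4 = 2, x_5 = 7, y_5 = 11, z_5 = 10, d_5 = 2, h_5 = 6, x_6 = 7, y_6 = 7, z_6 = 2, r_6 = 3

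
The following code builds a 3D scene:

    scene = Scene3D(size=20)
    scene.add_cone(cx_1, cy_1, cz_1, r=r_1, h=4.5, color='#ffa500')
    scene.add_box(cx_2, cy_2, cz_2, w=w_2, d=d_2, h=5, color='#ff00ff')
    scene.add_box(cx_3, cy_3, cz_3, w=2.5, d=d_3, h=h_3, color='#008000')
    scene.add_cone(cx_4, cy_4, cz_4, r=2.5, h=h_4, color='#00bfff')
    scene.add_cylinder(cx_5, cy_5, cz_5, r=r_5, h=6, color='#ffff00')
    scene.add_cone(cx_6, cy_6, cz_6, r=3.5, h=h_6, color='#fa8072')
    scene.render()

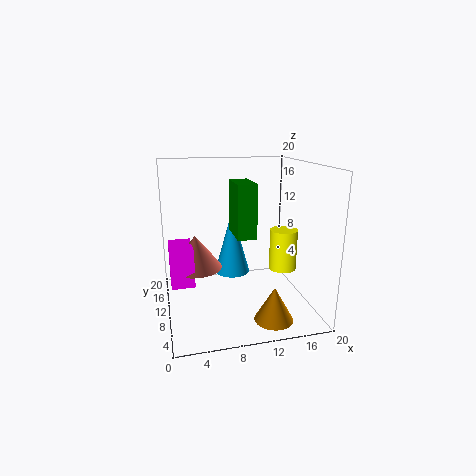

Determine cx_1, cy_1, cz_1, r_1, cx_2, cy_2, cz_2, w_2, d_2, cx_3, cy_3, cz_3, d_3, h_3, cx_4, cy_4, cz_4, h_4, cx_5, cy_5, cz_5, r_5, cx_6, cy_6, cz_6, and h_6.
cx_1 = 13, cy_1 = 3, cz_1 = 1, r_1 = 2.5, cx_2 = 0.5, cy_2 = 6.5, cz_2 = 5, w_2 = 3, d_2 = 5, cx_3 = 9, cy_3 = 6, cz_3 = 11, d_3 = 5, h_3 = 7, cx_4 = 9.5, cy_4 = 11.5, cz_4 = 4.5, h_4 = 9, cx_5 = 17, cy_5 = 10.5, cz_5 = 4.5, r_5 = 2, cx_6 = 4, cy_6 = 9.5, cz_6 = 6.5, h_6 = 4.5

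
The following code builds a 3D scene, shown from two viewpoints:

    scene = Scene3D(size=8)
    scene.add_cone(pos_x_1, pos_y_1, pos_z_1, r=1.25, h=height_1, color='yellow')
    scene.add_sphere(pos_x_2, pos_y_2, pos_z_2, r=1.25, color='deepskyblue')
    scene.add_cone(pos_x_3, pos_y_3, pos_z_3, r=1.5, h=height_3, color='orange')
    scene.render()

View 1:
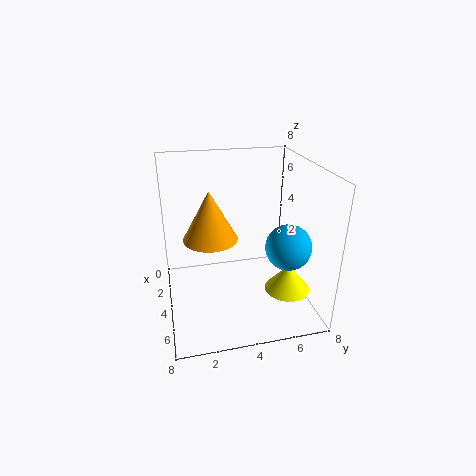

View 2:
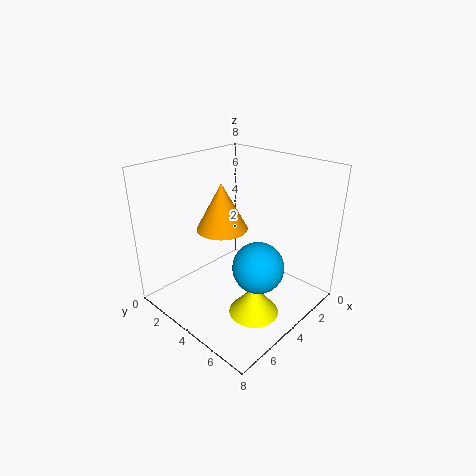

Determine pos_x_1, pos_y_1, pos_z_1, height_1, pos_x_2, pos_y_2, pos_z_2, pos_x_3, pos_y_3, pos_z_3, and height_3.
pos_x_1 = 5.5; pos_y_1 = 6.5; pos_z_1 = 1.25; height_1 = 1.5; pos_x_2 = 5.25; pos_y_2 = 6.5; pos_z_2 = 3.75; pos_x_3 = 3.75; pos_y_3 = 2.5; pos_z_3 = 4; height_3 = 2.75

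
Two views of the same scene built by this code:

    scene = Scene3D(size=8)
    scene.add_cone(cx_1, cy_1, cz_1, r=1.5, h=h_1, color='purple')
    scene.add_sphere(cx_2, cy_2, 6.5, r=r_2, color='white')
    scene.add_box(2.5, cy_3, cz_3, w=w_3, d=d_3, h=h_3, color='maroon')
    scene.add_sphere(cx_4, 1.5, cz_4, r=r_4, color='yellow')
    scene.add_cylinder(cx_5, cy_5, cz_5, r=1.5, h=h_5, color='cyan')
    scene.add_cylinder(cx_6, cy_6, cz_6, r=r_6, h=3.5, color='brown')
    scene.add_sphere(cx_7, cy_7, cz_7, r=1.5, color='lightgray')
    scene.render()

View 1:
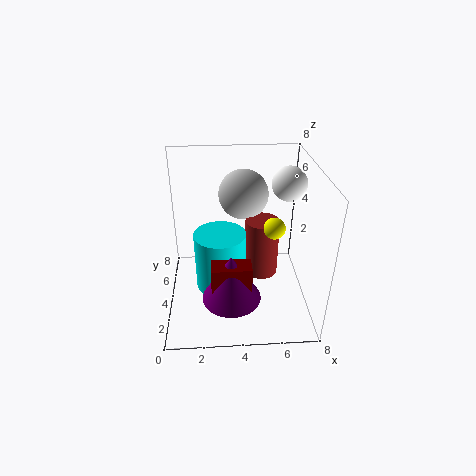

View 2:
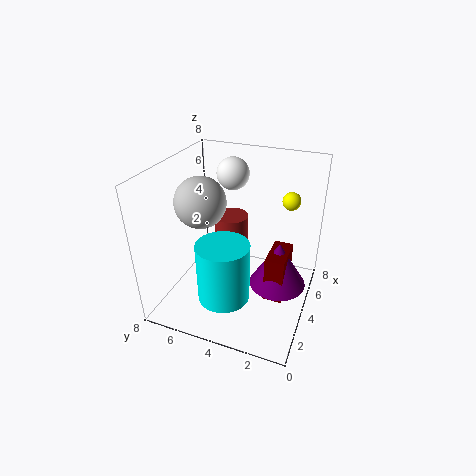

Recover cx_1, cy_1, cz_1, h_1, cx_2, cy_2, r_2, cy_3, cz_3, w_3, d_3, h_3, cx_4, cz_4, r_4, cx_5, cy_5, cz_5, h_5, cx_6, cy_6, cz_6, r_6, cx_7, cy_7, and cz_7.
cx_1 = 3.5; cy_1 = 1.5; cz_1 = 2; h_1 = 2.5; cx_2 = 7; cy_2 = 5.5; r_2 = 1; cy_3 = 1; cz_3 = 1.5; w_3 = 2; d_3 = 1; h_3 = 2.5; cx_4 = 5.5; cz_4 = 6; r_4 = 0.5; cx_5 = 3; cy_5 = 4.5; cz_5 = 0.5; h_5 = 3.5; cx_6 = 5.5; cy_6 = 5; cz_6 = 1; r_6 = 1; cx_7 = 4.5; cy_7 = 6.5; cz_7 = 5.5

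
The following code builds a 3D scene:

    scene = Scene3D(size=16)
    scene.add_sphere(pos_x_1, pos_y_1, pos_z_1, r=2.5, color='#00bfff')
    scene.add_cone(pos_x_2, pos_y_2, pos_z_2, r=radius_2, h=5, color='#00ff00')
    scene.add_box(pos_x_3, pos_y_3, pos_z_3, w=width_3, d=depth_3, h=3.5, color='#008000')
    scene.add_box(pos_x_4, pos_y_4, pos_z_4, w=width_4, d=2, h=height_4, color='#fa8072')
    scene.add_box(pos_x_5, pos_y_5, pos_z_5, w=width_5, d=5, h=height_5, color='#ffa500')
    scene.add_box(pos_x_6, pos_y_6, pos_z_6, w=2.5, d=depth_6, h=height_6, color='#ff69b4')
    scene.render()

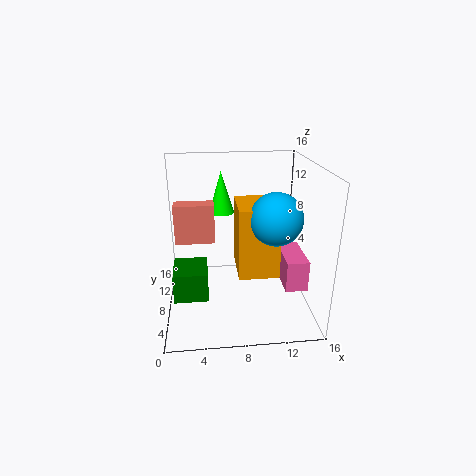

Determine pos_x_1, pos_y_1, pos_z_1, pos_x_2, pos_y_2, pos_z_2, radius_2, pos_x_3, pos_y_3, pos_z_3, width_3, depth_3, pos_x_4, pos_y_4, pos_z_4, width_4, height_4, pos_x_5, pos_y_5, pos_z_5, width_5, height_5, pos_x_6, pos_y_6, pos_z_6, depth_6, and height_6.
pos_x_1 = 11
pos_y_1 = 3
pos_z_1 = 12
pos_x_2 = 6.5
pos_y_2 = 12.5
pos_z_2 = 9.5
radius_2 = 1.5
pos_x_3 = 0.5
pos_y_3 = 7
pos_z_3 = 0.5
width_3 = 4
depth_3 = 4.5
pos_x_4 = 1
pos_y_4 = 9
pos_z_4 = 7
width_4 = 4.5
height_4 = 4.5
pos_x_5 = 7.5
pos_y_5 = 2.5
pos_z_5 = 6
width_5 = 4
height_5 = 7
pos_x_6 = 13
pos_y_6 = 5
pos_z_6 = 2.5
depth_6 = 5.5
height_6 = 3.5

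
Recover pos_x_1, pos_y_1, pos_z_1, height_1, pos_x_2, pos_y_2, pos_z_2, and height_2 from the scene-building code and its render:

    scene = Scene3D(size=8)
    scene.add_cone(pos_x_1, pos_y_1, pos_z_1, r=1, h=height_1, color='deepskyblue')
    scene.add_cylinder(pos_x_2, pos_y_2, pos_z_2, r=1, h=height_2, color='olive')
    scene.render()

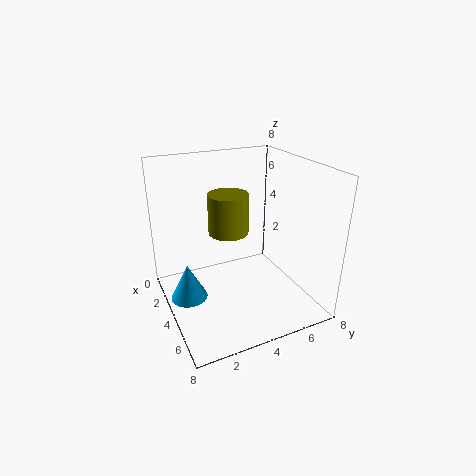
pos_x_1 = 4, pos_y_1 = 1, pos_z_1 = 1, height_1 = 2, pos_x_2 = 5, pos_y_2 = 3, pos_z_2 = 5, height_2 = 2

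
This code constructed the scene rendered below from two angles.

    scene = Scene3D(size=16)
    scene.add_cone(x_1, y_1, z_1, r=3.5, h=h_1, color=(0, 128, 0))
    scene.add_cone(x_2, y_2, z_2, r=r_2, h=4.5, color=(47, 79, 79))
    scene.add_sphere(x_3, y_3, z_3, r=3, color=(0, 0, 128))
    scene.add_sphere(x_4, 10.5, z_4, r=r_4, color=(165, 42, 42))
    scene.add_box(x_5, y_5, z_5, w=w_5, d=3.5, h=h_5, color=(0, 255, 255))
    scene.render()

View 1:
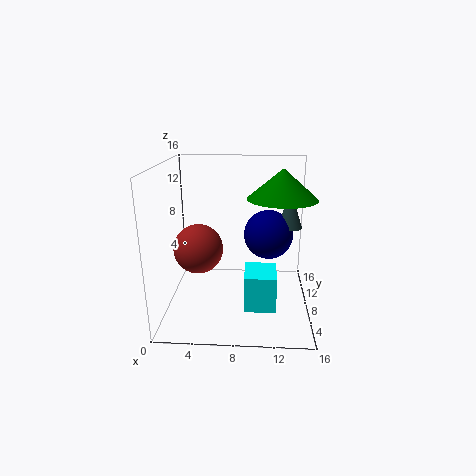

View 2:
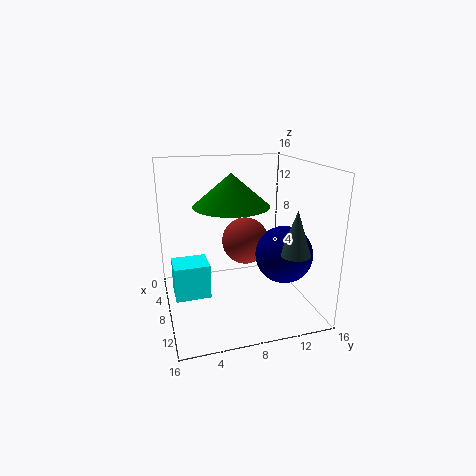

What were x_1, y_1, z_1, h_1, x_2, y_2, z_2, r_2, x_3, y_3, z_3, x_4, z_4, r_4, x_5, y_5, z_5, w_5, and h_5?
x_1 = 12.5
y_1 = 6
z_1 = 13
h_1 = 3
x_2 = 14
y_2 = 12
z_2 = 8
r_2 = 1.5
x_3 = 11.5
y_3 = 12
z_3 = 7
x_4 = 3
z_4 = 5.5
r_4 = 3
x_5 = 9
y_5 = 0.5
z_5 = 3.5
w_5 = 3
h_5 = 3.5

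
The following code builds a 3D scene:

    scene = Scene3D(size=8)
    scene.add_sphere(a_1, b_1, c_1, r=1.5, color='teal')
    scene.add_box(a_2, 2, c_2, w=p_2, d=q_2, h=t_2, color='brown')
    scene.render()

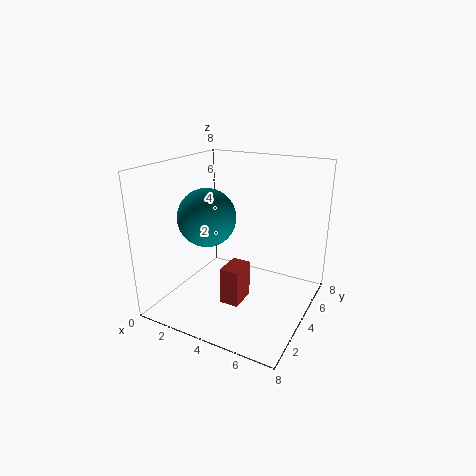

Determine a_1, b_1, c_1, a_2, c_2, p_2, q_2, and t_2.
a_1 = 3, b_1 = 2.5, c_1 = 5.5, a_2 = 4, c_2 = 1, p_2 = 1, q_2 = 1.5, t_2 = 2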